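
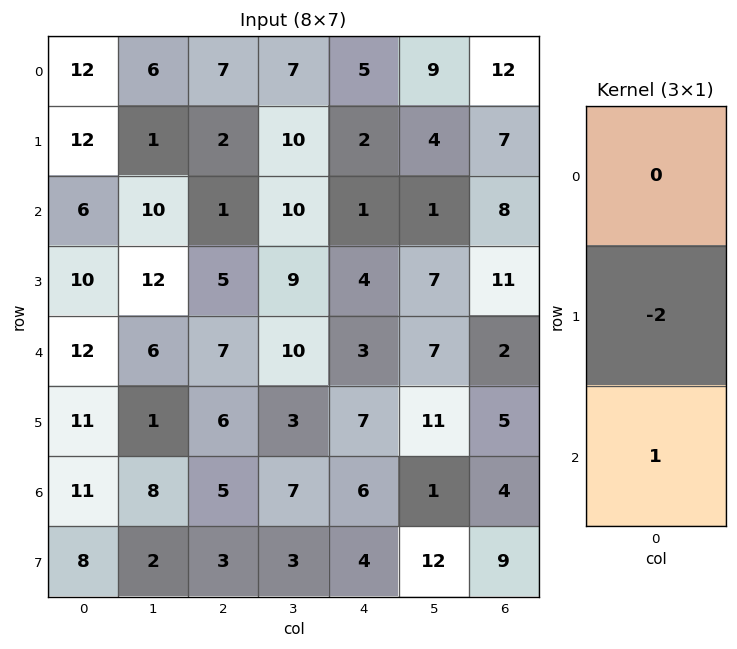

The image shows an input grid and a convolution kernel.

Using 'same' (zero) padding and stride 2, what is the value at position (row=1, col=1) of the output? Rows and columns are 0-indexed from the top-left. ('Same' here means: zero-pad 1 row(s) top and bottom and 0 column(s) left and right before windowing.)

3

The receptive field on the zero-padded input at this output position is [2 / 1 / 5]. Elementwise product with the kernel and sum: 1·-2 + 5·1.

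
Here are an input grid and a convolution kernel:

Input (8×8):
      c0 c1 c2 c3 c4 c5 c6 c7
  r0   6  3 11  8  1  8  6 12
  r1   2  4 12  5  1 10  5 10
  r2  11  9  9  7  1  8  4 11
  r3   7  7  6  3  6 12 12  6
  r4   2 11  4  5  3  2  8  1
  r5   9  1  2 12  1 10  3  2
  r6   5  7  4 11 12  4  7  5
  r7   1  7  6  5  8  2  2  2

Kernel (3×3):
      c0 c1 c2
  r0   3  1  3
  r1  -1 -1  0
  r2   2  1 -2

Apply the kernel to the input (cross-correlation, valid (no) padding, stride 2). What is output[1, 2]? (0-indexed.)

-3

The receptive field on the input at this output position is [1 8 4 / 6 12 12 / 3 2 8]. Elementwise product with the kernel and sum: 1·3 + 8·1 + 4·3 + 6·-1 + 12·-1 + 3·2 + 2·1 + 8·-2.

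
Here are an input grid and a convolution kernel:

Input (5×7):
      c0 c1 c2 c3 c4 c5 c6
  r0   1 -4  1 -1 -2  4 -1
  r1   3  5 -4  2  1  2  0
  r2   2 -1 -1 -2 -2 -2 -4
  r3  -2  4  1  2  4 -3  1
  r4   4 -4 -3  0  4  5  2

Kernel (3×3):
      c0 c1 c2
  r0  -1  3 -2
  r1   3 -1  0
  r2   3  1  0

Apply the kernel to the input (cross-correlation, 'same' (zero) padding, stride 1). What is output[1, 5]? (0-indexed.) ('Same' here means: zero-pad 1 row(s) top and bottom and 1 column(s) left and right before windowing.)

9

The receptive field on the zero-padded input at this output position is [-2 4 -1 / 1 2 0 / -2 -2 -4]. Elementwise product with the kernel and sum: -2·-1 + 4·3 + -1·-2 + 1·3 + 2·-1 + -2·3 + -2·1.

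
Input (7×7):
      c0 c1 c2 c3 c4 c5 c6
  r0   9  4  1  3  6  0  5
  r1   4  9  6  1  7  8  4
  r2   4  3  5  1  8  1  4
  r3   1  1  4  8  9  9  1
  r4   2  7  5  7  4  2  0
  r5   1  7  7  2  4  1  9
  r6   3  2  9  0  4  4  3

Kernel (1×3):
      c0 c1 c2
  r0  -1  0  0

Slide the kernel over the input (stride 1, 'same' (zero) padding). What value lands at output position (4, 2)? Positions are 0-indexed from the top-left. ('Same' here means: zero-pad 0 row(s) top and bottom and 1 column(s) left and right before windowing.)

The receptive field on the zero-padded input at this output position is [7 5 7]. Elementwise product with the kernel and sum: 7·-1.

-7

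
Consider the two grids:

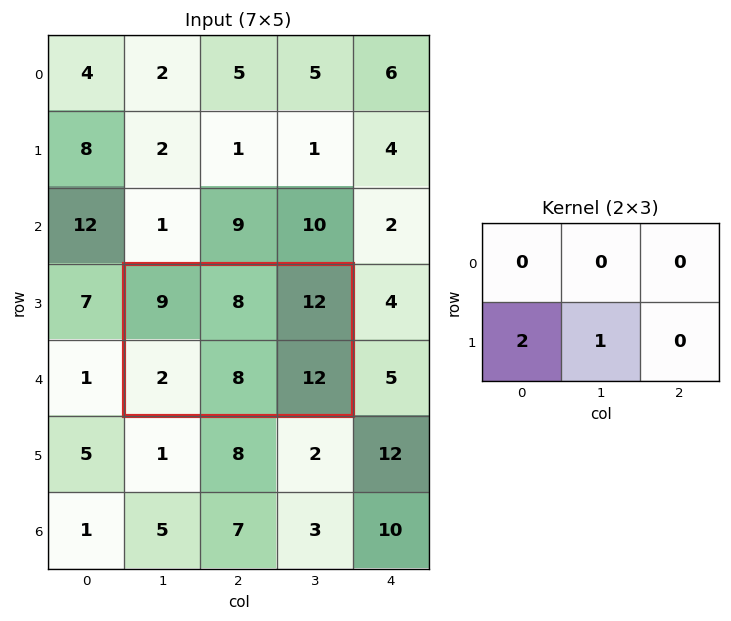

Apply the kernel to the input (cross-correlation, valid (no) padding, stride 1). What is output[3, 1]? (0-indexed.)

The receptive field on the input at this output position is [9 8 12 / 2 8 12]. Elementwise product with the kernel and sum: 2·2 + 8·1.

12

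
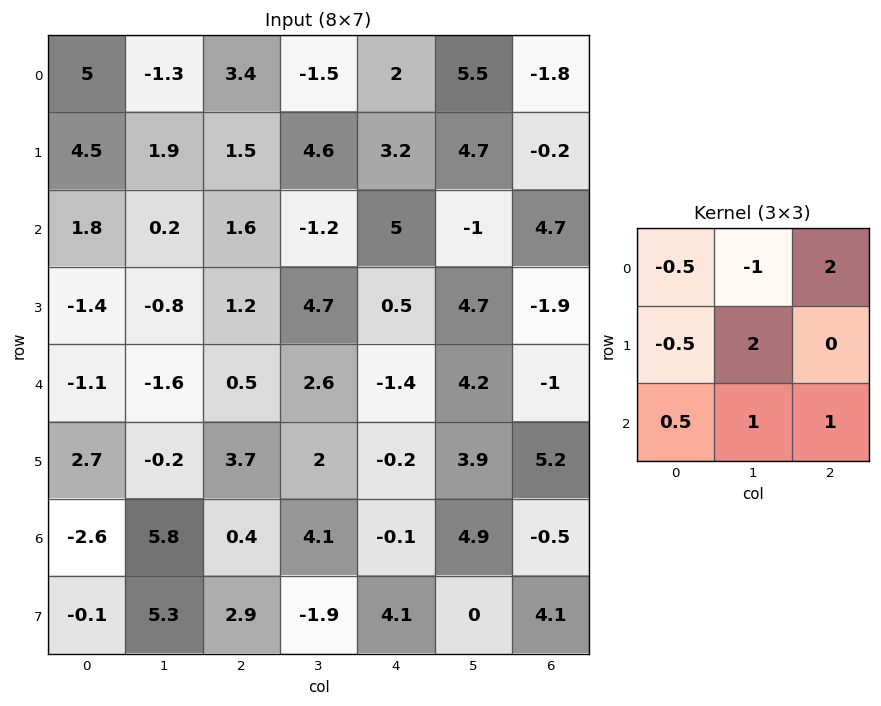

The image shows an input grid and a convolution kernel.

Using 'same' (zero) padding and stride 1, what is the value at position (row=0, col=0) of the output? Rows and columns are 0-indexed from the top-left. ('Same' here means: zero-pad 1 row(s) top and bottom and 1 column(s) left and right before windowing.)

The receptive field on the zero-padded input at this output position is [0 0 0 / 0 5 -1.3 / 0 4.5 1.9]. Elementwise product with the kernel and sum: 0·-0.5 + 0·-1 + 0·2 + 0·-0.5 + 5·2 + 0·0.5 + 4.5·1 + 1.9·1.

16.4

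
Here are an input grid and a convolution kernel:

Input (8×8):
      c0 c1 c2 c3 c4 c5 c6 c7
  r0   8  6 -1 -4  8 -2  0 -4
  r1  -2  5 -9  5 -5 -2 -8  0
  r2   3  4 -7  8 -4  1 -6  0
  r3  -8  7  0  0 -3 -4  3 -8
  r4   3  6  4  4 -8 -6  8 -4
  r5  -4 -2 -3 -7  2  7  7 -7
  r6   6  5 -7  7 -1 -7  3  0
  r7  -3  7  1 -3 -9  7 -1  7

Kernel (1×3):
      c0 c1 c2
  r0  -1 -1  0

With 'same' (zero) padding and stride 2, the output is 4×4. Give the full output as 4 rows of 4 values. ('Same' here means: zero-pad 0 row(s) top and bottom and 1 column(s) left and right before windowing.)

Output[0,0]: The receptive field on the zero-padded input at this output position is [0 8 6]. Elementwise product with the kernel and sum: 0·-1 + 8·-1.

-8 -5 -4 2
-3 3 -4 5
-3 -10 4 -2
-6 2 -6 4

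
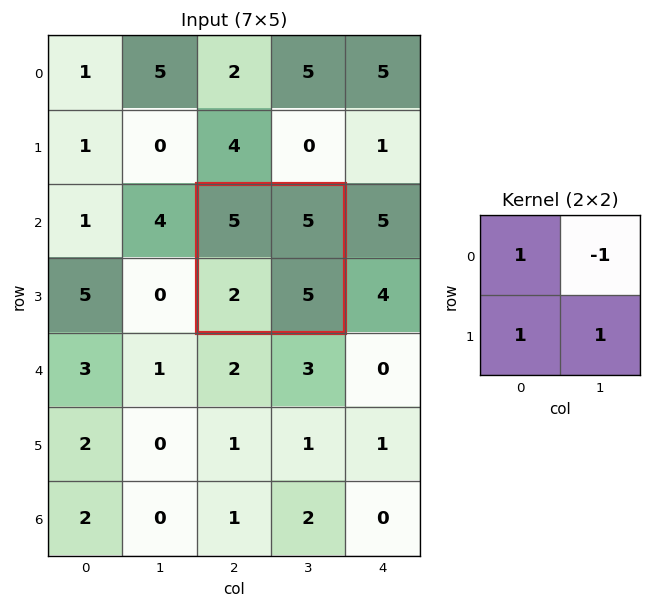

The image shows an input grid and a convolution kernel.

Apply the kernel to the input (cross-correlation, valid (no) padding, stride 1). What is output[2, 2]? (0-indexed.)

The receptive field on the input at this output position is [5 5 / 2 5]. Elementwise product with the kernel and sum: 5·1 + 5·-1 + 2·1 + 5·1.

7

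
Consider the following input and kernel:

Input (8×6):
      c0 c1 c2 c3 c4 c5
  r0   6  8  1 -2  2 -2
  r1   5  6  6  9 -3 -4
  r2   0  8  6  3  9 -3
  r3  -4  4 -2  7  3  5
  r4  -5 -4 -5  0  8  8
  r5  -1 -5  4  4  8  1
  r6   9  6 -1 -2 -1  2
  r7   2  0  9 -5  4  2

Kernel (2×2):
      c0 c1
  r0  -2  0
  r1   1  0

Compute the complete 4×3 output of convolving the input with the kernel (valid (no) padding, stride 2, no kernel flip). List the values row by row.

Output[0,0]: The receptive field on the input at this output position is [6 8 / 5 6]. Elementwise product with the kernel and sum: 6·-2 + 5·1.

-7 4 -7
-4 -14 -15
9 14 -8
-16 11 6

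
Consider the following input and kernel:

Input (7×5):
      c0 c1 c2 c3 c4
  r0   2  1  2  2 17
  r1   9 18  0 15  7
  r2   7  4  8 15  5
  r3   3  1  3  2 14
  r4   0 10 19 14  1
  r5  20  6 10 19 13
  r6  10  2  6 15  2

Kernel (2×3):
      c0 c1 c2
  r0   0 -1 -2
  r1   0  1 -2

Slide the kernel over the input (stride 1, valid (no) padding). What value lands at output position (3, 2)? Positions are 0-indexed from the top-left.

-18

The receptive field on the input at this output position is [3 2 14 / 19 14 1]. Elementwise product with the kernel and sum: 2·-1 + 14·-2 + 14·1 + 1·-2.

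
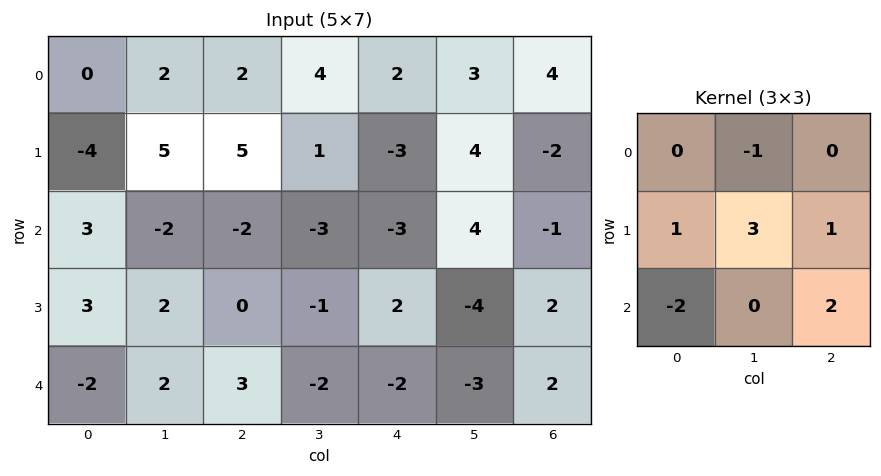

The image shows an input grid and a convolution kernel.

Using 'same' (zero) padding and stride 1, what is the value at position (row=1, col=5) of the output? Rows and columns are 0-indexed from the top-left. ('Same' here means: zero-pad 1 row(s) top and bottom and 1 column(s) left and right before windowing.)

The receptive field on the zero-padded input at this output position is [2 3 4 / -3 4 -2 / -3 4 -1]. Elementwise product with the kernel and sum: 3·-1 + -3·1 + 4·3 + -2·1 + -3·-2 + -1·2.

8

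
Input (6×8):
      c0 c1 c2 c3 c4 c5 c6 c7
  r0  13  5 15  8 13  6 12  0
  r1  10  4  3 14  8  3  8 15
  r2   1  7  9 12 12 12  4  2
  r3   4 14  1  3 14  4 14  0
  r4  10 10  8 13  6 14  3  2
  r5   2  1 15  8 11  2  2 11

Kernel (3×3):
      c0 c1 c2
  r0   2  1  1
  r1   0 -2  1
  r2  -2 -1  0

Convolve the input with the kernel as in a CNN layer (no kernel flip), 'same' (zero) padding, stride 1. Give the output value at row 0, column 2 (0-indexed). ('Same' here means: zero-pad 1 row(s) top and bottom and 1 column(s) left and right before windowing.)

-33

The receptive field on the zero-padded input at this output position is [0 0 0 / 5 15 8 / 4 3 14]. Elementwise product with the kernel and sum: 0·2 + 0·1 + 0·1 + 15·-2 + 8·1 + 4·-2 + 3·-1.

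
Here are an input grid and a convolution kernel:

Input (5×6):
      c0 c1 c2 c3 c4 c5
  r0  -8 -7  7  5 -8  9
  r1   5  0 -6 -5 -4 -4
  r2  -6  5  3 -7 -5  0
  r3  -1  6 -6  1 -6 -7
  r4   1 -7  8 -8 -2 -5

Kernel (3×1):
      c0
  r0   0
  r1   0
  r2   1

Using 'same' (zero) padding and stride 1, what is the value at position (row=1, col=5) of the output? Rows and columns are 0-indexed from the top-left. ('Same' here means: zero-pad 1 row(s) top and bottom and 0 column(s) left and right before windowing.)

The receptive field on the zero-padded input at this output position is [9 / -4 / 0]. Elementwise product with the kernel and sum: 0·1.

0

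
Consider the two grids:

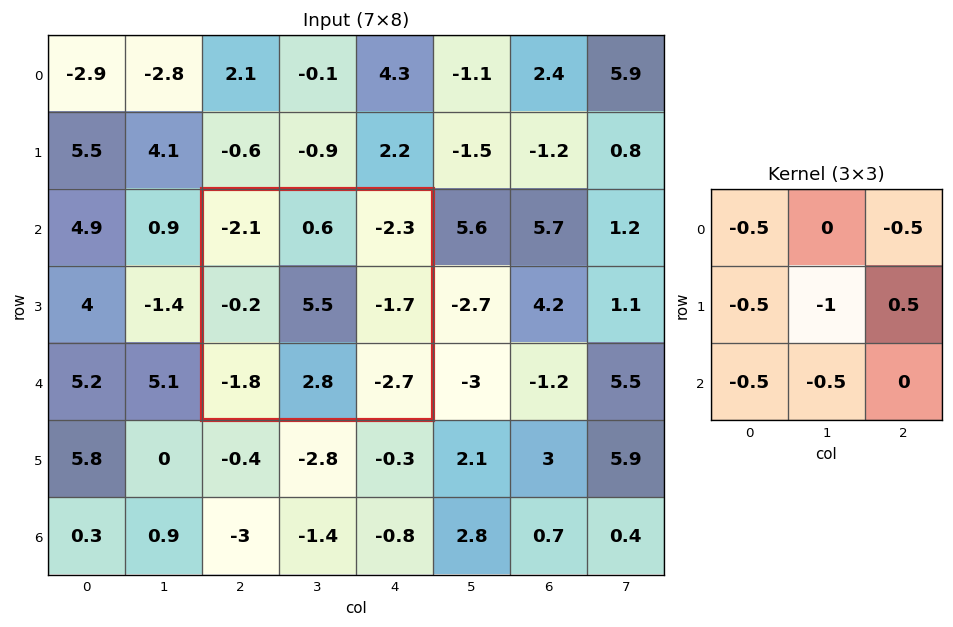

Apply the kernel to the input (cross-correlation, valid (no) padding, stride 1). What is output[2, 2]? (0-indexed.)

The receptive field on the input at this output position is [-2.1 0.6 -2.3 / -0.2 5.5 -1.7 / -1.8 2.8 -2.7]. Elementwise product with the kernel and sum: -2.1·-0.5 + -2.3·-0.5 + -0.2·-0.5 + 5.5·-1 + -1.7·0.5 + -1.8·-0.5 + 2.8·-0.5.

-4.55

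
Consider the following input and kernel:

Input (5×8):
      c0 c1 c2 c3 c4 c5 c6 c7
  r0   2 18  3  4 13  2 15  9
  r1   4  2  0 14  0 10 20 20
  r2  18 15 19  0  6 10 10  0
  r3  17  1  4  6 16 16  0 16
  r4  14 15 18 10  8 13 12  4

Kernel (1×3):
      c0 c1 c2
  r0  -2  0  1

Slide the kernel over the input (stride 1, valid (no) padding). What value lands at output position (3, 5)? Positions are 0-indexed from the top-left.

The receptive field on the input at this output position is [16 0 16]. Elementwise product with the kernel and sum: 16·-2 + 16·1.

-16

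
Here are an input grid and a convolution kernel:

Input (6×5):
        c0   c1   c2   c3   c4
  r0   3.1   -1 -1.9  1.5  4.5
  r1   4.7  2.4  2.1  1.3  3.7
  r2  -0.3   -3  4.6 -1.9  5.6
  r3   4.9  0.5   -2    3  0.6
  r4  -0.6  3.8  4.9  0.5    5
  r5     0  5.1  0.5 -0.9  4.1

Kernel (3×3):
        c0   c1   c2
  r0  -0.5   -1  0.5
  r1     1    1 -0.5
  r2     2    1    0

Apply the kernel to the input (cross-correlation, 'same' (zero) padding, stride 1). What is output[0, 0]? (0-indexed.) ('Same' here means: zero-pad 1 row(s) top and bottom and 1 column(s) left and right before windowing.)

8.3

The receptive field on the zero-padded input at this output position is [0 0 0 / 0 3.1 -1 / 0 4.7 2.4]. Elementwise product with the kernel and sum: 0·-0.5 + 0·-1 + 0·0.5 + 0·1 + 3.1·1 + -1·-0.5 + 0·2 + 4.7·1.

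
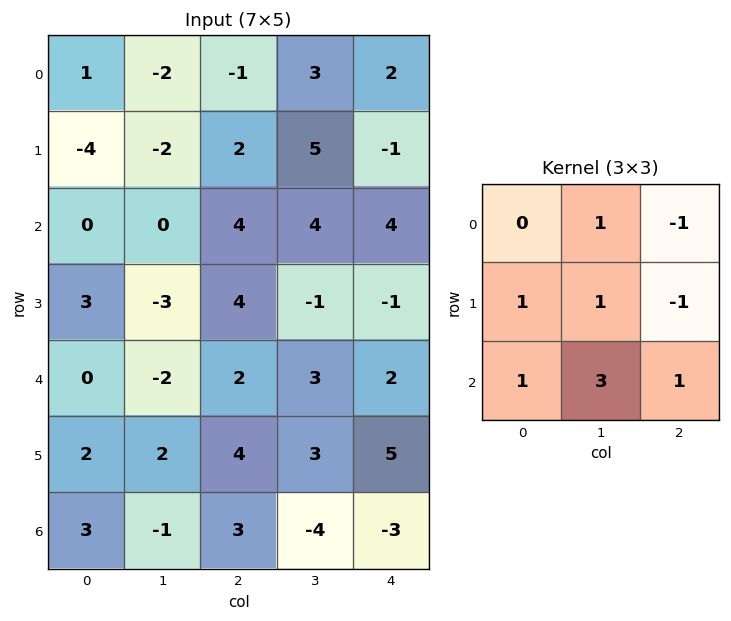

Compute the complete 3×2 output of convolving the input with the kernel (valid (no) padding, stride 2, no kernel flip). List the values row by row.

-5 29
-12 17
-1 -9

Output[0,0]: The receptive field on the input at this output position is [1 -2 -1 / -4 -2 2 / 0 0 4]. Elementwise product with the kernel and sum: -2·1 + -1·-1 + -4·1 + -2·1 + 2·-1 + 0·1 + 0·3 + 4·1.
Output[0,1]: The receptive field on the input at this output position is [-1 3 2 / 2 5 -1 / 4 4 4]. Elementwise product with the kernel and sum: 3·1 + 2·-1 + 2·1 + 5·1 + -1·-1 + 4·1 + 4·3 + 4·1.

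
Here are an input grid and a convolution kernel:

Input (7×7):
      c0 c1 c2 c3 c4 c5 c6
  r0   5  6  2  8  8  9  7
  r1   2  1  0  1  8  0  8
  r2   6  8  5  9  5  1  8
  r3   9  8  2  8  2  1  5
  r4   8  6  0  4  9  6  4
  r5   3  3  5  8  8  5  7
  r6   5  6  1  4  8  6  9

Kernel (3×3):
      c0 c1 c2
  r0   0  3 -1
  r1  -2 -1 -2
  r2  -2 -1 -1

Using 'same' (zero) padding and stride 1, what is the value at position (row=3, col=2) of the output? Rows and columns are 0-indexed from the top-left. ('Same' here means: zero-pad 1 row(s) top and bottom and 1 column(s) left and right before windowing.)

The receptive field on the zero-padded input at this output position is [8 5 9 / 8 2 8 / 6 0 4]. Elementwise product with the kernel and sum: 5·3 + 9·-1 + 8·-2 + 2·-1 + 8·-2 + 6·-2 + 0·-1 + 4·-1.

-44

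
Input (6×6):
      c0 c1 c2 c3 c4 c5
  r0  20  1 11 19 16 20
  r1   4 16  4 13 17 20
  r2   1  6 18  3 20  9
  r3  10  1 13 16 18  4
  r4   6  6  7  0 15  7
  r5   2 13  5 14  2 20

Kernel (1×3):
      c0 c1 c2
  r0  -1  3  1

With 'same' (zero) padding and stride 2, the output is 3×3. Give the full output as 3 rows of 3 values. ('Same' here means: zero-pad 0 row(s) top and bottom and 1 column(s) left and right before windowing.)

61 51 49
9 51 66
24 15 52

Output[0,0]: The receptive field on the zero-padded input at this output position is [0 20 1]. Elementwise product with the kernel and sum: 0·-1 + 20·3 + 1·1.
Output[0,1]: The receptive field on the zero-padded input at this output position is [1 11 19]. Elementwise product with the kernel and sum: 1·-1 + 11·3 + 19·1.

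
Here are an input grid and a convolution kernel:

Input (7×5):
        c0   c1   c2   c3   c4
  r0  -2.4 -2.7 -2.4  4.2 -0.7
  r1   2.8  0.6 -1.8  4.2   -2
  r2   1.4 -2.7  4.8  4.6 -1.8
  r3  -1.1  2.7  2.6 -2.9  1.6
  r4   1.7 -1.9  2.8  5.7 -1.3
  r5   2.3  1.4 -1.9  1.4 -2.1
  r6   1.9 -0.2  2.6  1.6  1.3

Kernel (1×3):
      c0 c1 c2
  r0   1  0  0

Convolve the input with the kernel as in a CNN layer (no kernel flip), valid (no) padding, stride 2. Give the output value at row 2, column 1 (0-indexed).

2.8

The receptive field on the input at this output position is [2.8 5.7 -1.3]. Elementwise product with the kernel and sum: 2.8·1.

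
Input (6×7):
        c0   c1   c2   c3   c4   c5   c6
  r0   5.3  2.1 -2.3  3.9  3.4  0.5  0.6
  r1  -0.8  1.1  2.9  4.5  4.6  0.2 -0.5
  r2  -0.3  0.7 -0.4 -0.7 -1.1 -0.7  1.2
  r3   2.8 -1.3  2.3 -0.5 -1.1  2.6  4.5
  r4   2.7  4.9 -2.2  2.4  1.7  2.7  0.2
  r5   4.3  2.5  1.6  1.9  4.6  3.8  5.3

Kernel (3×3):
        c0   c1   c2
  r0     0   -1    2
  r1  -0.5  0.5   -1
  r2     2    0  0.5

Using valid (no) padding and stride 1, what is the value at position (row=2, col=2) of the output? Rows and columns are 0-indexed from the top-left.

The receptive field on the input at this output position is [-0.4 -0.7 -1.1 / 2.3 -0.5 -1.1 / -2.2 2.4 1.7]. Elementwise product with the kernel and sum: -0.7·-1 + -1.1·2 + 2.3·-0.5 + -0.5·0.5 + -1.1·-1 + -2.2·2 + 1.7·0.5.

-5.35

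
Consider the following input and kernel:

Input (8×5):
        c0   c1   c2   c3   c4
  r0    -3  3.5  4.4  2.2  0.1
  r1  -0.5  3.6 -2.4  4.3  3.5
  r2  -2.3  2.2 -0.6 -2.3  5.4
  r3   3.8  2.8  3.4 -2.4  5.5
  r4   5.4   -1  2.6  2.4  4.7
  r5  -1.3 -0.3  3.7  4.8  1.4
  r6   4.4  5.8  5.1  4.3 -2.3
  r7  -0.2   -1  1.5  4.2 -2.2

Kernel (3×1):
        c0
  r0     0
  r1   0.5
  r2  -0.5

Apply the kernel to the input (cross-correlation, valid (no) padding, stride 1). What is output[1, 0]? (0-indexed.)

-3.05

The receptive field on the input at this output position is [-0.5 / -2.3 / 3.8]. Elementwise product with the kernel and sum: -2.3·0.5 + 3.8·-0.5.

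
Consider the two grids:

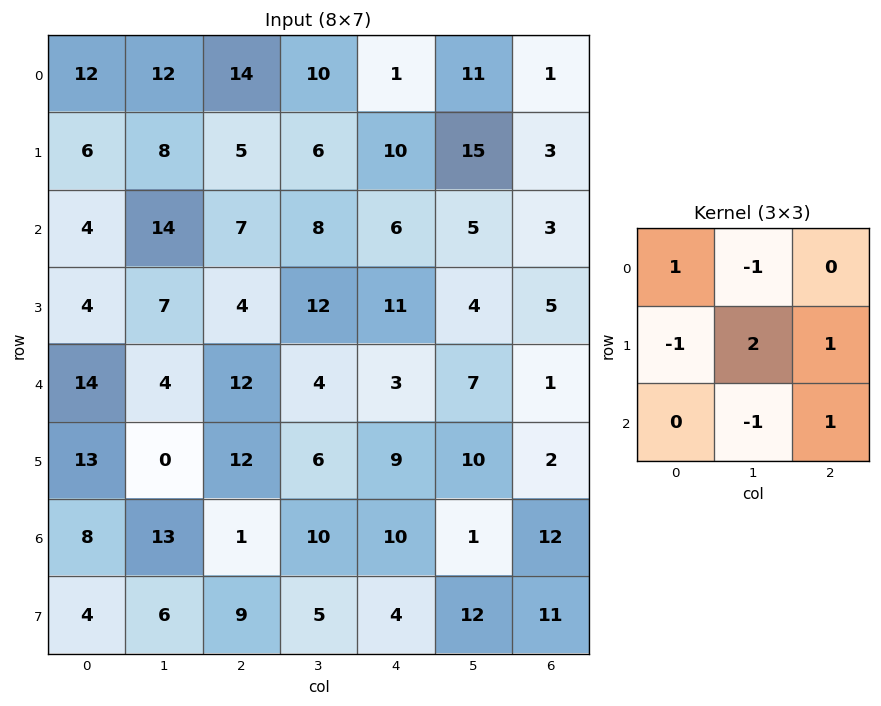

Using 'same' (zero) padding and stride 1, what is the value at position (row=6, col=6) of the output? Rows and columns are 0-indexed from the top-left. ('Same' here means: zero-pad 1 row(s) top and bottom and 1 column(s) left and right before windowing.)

20

The receptive field on the zero-padded input at this output position is [10 2 0 / 1 12 0 / 12 11 0]. Elementwise product with the kernel and sum: 10·1 + 2·-1 + 1·-1 + 12·2 + 0·1 + 11·-1 + 0·1.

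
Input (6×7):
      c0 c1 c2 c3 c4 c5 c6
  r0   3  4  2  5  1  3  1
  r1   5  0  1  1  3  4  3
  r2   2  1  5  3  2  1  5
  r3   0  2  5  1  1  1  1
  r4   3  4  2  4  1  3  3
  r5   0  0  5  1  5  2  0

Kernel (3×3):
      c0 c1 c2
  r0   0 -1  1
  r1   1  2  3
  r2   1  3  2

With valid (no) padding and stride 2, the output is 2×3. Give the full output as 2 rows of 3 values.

21 26 33
42 25 26

Output[0,0]: The receptive field on the input at this output position is [3 4 2 / 5 0 1 / 2 1 5]. Elementwise product with the kernel and sum: 4·-1 + 2·1 + 5·1 + 0·2 + 1·3 + 2·1 + 1·3 + 5·2.
Output[0,1]: The receptive field on the input at this output position is [2 5 1 / 1 1 3 / 5 3 2]. Elementwise product with the kernel and sum: 5·-1 + 1·1 + 1·1 + 1·2 + 3·3 + 5·1 + 3·3 + 2·2.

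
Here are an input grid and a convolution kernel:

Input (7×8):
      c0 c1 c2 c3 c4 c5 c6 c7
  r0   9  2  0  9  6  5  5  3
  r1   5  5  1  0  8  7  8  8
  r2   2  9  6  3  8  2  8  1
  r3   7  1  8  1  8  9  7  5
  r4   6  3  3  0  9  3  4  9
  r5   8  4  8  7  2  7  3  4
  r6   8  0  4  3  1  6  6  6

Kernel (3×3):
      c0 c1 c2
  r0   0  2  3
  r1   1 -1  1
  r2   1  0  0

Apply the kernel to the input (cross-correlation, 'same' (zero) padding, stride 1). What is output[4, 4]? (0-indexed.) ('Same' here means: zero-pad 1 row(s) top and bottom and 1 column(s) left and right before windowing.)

The receptive field on the zero-padded input at this output position is [1 8 9 / 0 9 3 / 7 2 7]. Elementwise product with the kernel and sum: 8·2 + 9·3 + 0·1 + 9·-1 + 3·1 + 7·1.

44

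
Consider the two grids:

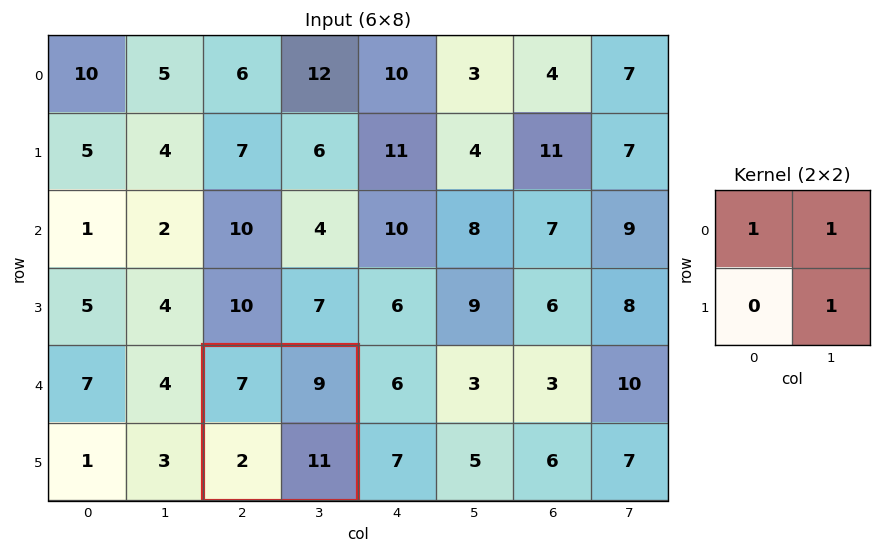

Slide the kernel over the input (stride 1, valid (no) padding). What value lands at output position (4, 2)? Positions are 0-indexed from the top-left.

The receptive field on the input at this output position is [7 9 / 2 11]. Elementwise product with the kernel and sum: 7·1 + 9·1 + 11·1.

27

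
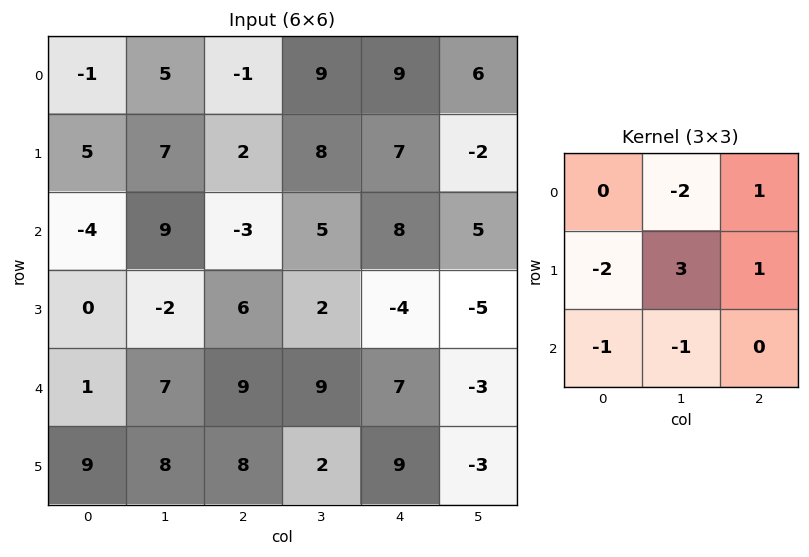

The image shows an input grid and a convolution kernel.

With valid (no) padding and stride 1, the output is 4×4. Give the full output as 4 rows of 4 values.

-3 5 16 -22
22 -22 12 5
-29 19 -30 -48
21 -4 -2 -8

Output[0,0]: The receptive field on the input at this output position is [-1 5 -1 / 5 7 2 / -4 9 -3]. Elementwise product with the kernel and sum: 5·-2 + -1·1 + 5·-2 + 7·3 + 2·1 + -4·-1 + 9·-1.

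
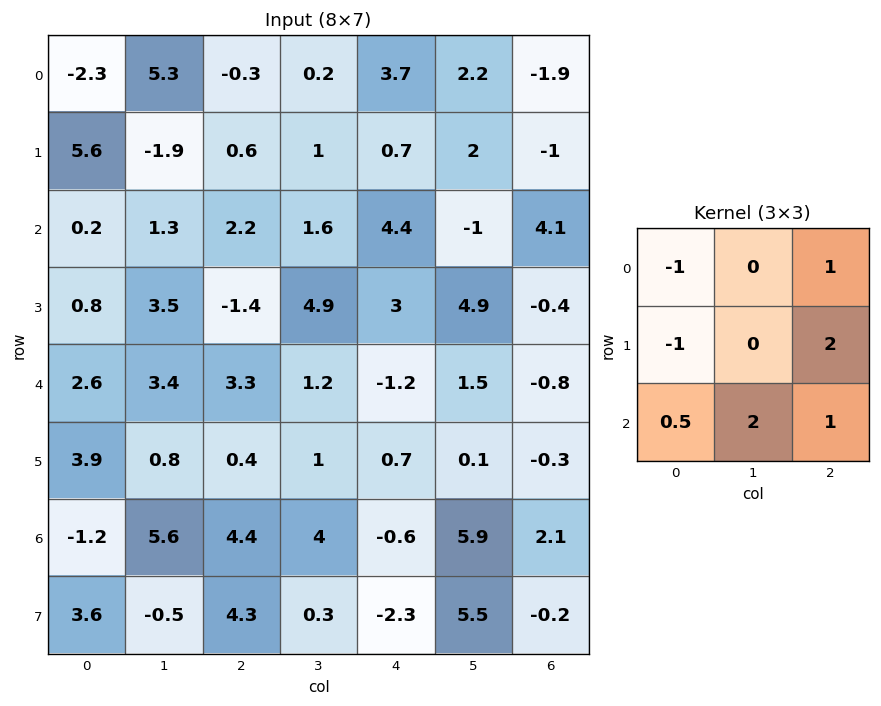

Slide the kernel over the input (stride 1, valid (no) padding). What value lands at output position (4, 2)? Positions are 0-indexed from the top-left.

6.1

The receptive field on the input at this output position is [3.3 1.2 -1.2 / 0.4 1 0.7 / 4.4 4 -0.6]. Elementwise product with the kernel and sum: 3.3·-1 + -1.2·1 + 0.4·-1 + 0.7·2 + 4.4·0.5 + 4·2 + -0.6·1.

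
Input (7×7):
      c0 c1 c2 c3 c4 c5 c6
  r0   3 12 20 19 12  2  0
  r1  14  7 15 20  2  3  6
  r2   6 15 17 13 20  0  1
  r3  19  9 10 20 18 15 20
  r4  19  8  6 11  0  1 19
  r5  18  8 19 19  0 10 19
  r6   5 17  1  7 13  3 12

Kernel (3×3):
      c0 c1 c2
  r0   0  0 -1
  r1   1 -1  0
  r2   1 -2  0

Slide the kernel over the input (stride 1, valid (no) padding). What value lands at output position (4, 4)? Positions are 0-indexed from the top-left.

The receptive field on the input at this output position is [0 1 19 / 0 10 19 / 13 3 12]. Elementwise product with the kernel and sum: 19·-1 + 0·1 + 10·-1 + 13·1 + 3·-2.

-22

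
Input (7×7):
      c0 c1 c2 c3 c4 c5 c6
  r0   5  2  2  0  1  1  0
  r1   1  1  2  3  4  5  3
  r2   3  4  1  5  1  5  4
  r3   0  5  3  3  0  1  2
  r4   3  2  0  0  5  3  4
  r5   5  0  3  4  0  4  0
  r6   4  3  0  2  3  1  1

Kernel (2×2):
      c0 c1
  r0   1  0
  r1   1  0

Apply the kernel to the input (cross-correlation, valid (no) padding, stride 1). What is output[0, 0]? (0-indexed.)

The receptive field on the input at this output position is [5 2 / 1 1]. Elementwise product with the kernel and sum: 5·1 + 1·1.

6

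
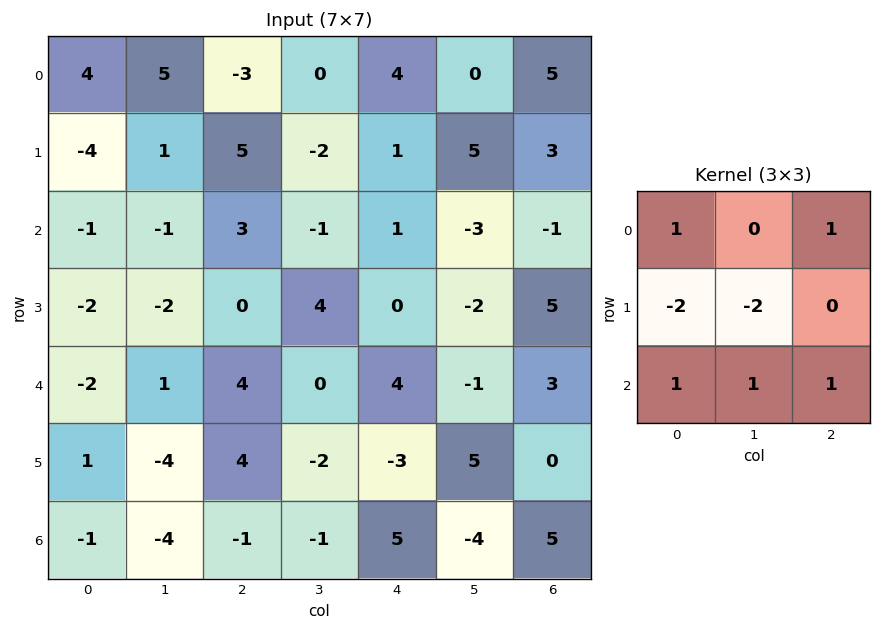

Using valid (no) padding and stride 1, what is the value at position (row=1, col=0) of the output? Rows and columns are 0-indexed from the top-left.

1

The receptive field on the input at this output position is [-4 1 5 / -1 -1 3 / -2 -2 0]. Elementwise product with the kernel and sum: -4·1 + 5·1 + -1·-2 + -1·-2 + -2·1 + -2·1 + 0·1.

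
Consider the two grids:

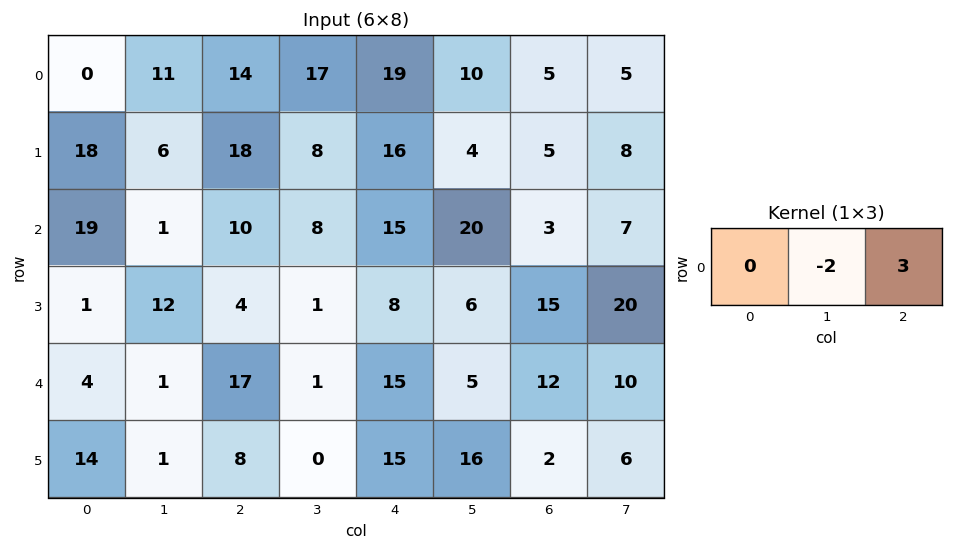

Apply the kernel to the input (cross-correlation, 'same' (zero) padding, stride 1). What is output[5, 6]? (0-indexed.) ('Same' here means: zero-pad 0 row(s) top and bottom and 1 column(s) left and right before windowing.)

14

The receptive field on the zero-padded input at this output position is [16 2 6]. Elementwise product with the kernel and sum: 2·-2 + 6·3.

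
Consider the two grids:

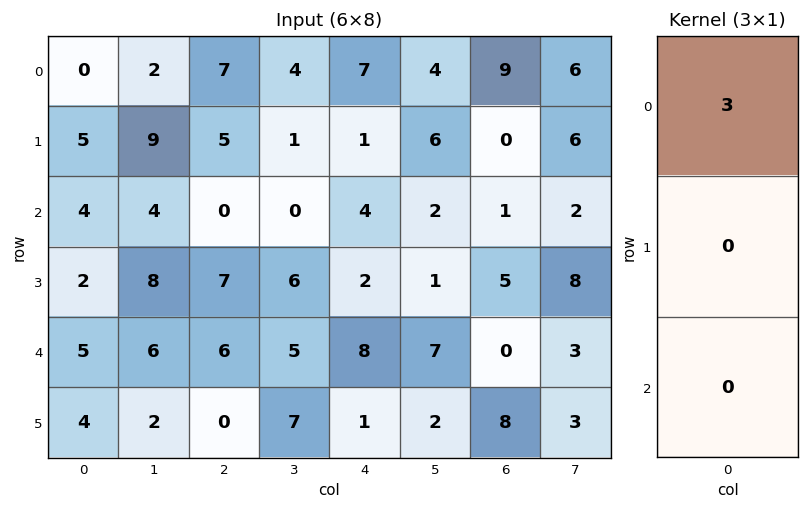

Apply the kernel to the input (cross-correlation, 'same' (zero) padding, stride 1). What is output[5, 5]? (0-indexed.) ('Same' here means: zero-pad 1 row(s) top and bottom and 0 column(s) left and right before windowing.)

21

The receptive field on the zero-padded input at this output position is [7 / 2 / 0]. Elementwise product with the kernel and sum: 7·3.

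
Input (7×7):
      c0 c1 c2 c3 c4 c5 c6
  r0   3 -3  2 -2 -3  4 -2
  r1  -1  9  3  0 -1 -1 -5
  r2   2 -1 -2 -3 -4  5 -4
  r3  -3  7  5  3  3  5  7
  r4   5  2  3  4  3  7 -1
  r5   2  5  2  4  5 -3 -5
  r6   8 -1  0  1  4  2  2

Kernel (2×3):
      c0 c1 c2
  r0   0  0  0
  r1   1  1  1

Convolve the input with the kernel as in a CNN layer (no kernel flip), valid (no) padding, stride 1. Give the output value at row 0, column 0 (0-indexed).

The receptive field on the input at this output position is [3 -3 2 / -1 9 3]. Elementwise product with the kernel and sum: -1·1 + 9·1 + 3·1.

11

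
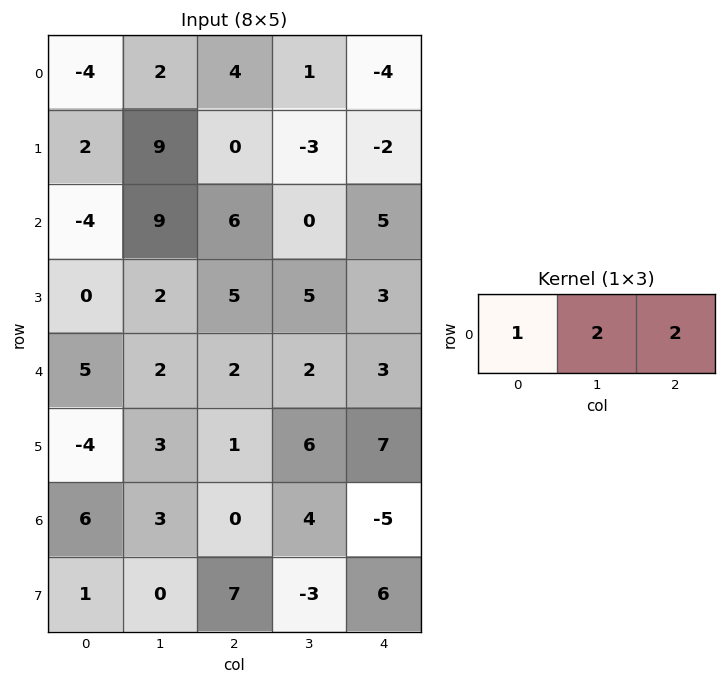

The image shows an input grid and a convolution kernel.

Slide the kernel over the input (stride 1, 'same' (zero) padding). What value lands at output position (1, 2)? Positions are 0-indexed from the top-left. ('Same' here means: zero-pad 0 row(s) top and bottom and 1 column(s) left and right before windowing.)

The receptive field on the zero-padded input at this output position is [9 0 -3]. Elementwise product with the kernel and sum: 9·1 + 0·2 + -3·2.

3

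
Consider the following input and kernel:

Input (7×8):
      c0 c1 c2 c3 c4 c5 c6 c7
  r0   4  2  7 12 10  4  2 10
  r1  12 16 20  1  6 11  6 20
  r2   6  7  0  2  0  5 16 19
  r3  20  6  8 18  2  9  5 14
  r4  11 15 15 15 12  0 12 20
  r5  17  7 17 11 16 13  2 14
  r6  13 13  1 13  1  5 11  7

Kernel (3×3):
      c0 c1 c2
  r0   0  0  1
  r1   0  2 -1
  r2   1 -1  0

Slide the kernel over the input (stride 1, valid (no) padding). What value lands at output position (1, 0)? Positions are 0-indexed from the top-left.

48

The receptive field on the input at this output position is [12 16 20 / 6 7 0 / 20 6 8]. Elementwise product with the kernel and sum: 20·1 + 7·2 + 0·-1 + 20·1 + 6·-1.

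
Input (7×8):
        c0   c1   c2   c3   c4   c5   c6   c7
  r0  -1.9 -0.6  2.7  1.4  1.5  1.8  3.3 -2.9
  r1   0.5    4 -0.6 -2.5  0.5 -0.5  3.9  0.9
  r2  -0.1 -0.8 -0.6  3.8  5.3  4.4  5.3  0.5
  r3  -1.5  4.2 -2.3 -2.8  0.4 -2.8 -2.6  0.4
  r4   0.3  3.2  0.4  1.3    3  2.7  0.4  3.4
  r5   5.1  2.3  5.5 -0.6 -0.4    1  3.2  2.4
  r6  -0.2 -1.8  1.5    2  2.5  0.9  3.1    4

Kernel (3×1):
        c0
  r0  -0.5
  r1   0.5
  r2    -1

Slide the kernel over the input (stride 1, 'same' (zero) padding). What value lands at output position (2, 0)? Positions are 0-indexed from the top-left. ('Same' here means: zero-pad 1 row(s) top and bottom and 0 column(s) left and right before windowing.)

The receptive field on the zero-padded input at this output position is [0.5 / -0.1 / -1.5]. Elementwise product with the kernel and sum: 0.5·-0.5 + -0.1·0.5 + -1.5·-1.

1.2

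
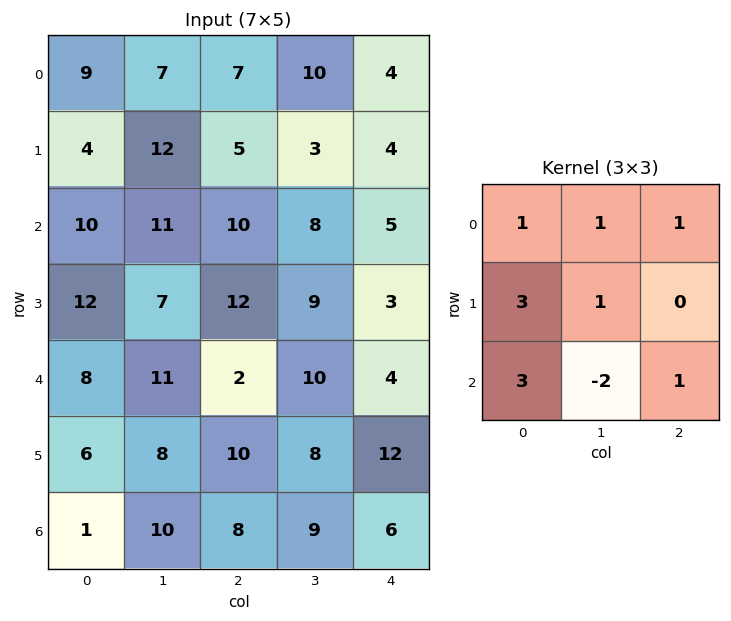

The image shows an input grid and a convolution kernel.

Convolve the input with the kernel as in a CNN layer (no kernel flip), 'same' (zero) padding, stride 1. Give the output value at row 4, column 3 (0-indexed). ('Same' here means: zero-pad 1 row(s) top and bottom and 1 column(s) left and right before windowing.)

The receptive field on the zero-padded input at this output position is [12 9 3 / 2 10 4 / 10 8 12]. Elementwise product with the kernel and sum: 12·1 + 9·1 + 3·1 + 2·3 + 10·1 + 10·3 + 8·-2 + 12·1.

66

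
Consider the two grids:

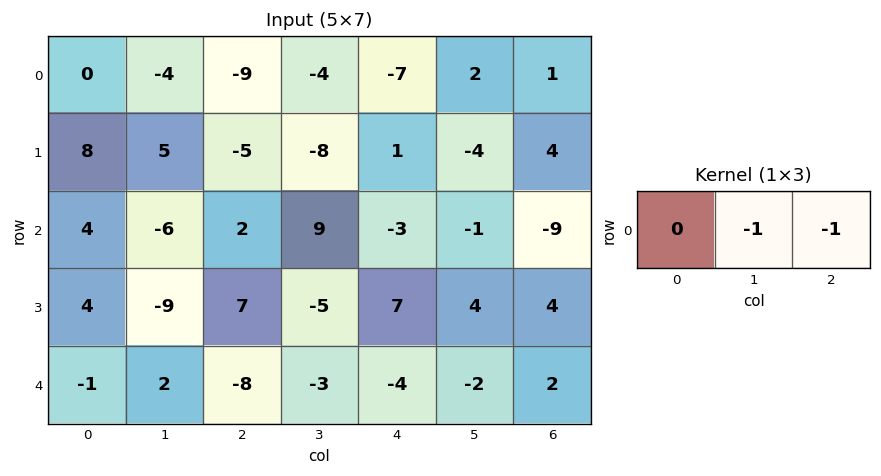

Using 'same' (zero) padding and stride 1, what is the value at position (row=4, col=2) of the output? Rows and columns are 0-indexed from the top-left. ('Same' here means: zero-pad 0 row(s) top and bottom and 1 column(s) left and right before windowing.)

The receptive field on the zero-padded input at this output position is [2 -8 -3]. Elementwise product with the kernel and sum: -8·-1 + -3·-1.

11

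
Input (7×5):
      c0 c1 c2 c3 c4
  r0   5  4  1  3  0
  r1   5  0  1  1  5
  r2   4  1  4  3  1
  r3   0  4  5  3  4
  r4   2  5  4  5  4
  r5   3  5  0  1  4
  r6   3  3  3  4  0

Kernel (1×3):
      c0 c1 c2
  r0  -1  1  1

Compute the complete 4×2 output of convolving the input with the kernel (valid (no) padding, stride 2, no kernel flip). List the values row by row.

0 2
1 0
7 5
3 1

Output[0,0]: The receptive field on the input at this output position is [5 4 1]. Elementwise product with the kernel and sum: 5·-1 + 4·1 + 1·1.
Output[0,1]: The receptive field on the input at this output position is [1 3 0]. Elementwise product with the kernel and sum: 1·-1 + 3·1 + 0·1.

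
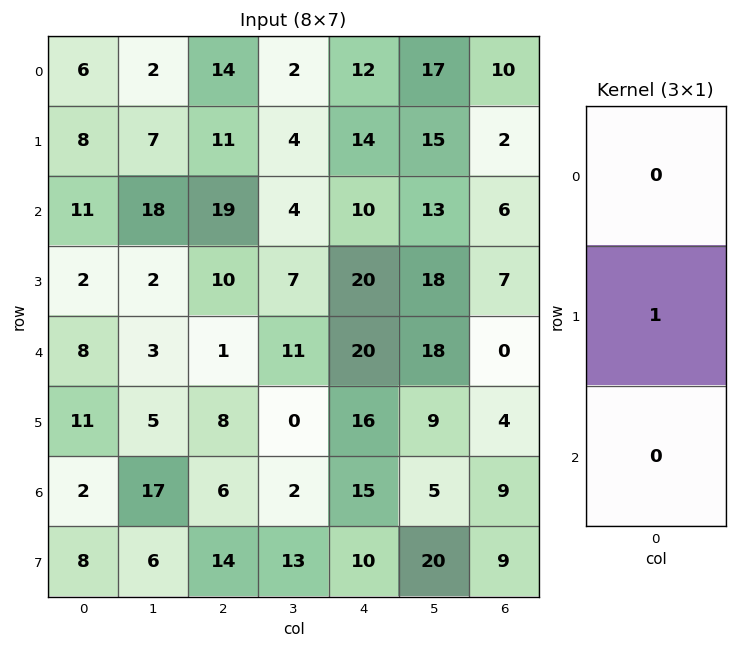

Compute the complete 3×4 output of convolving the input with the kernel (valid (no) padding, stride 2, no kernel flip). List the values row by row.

8 11 14 2
2 10 20 7
11 8 16 4

Output[0,0]: The receptive field on the input at this output position is [6 / 8 / 11]. Elementwise product with the kernel and sum: 8·1.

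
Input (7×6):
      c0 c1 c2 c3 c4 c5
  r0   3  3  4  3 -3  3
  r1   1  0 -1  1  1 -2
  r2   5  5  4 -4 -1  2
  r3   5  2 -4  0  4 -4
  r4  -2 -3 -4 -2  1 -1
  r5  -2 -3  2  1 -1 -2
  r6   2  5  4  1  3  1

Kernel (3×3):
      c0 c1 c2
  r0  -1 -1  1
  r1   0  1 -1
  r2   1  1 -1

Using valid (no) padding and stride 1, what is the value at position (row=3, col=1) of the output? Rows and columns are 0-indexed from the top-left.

-2

The receptive field on the input at this output position is [2 -4 0 / -3 -4 -2 / -3 2 1]. Elementwise product with the kernel and sum: 2·-1 + -4·-1 + 0·1 + -4·1 + -2·-1 + -3·1 + 2·1 + 1·-1.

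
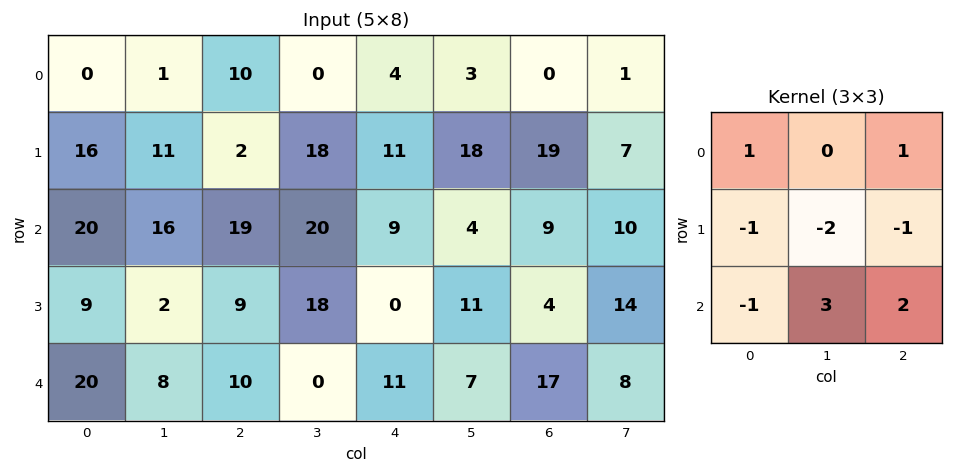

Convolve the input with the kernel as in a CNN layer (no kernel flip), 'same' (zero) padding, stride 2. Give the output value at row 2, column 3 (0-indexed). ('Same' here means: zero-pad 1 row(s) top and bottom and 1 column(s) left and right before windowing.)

-24

The receptive field on the zero-padded input at this output position is [11 4 14 / 7 17 8 / 0 0 0]. Elementwise product with the kernel and sum: 11·1 + 14·1 + 7·-1 + 17·-2 + 8·-1 + 0·-1 + 0·3 + 0·2.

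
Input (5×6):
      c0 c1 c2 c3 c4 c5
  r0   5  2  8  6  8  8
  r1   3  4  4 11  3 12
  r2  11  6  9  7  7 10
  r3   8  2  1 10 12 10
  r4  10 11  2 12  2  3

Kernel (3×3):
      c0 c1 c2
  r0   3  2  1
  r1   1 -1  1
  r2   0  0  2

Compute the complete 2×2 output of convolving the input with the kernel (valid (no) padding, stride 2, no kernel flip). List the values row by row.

Output[0,0]: The receptive field on the input at this output position is [5 2 8 / 3 4 4 / 11 6 9]. Elementwise product with the kernel and sum: 5·3 + 2·2 + 8·1 + 3·1 + 4·-1 + 4·1 + 9·2.

48 54
65 55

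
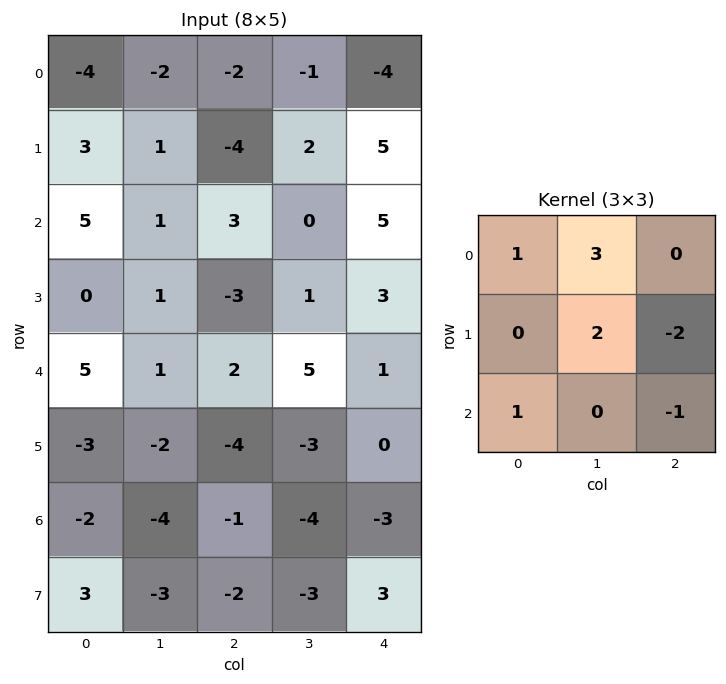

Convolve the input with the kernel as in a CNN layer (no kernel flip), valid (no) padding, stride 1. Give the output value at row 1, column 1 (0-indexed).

The receptive field on the input at this output position is [1 -4 2 / 1 3 0 / 1 -3 1]. Elementwise product with the kernel and sum: 1·1 + -4·3 + 3·2 + 0·-2 + 1·1 + 1·-1.

-5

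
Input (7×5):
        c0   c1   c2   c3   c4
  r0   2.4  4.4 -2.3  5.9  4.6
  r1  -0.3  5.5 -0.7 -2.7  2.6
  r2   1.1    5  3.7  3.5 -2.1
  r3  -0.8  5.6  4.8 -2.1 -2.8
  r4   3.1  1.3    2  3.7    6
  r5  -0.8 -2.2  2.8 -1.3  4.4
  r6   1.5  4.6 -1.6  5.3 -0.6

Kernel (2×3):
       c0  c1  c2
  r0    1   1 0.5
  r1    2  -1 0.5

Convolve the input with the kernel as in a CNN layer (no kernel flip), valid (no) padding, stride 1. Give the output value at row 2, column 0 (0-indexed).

3.15

The receptive field on the input at this output position is [1.1 5 3.7 / -0.8 5.6 4.8]. Elementwise product with the kernel and sum: 1.1·1 + 5·1 + 3.7·0.5 + -0.8·2 + 5.6·-1 + 4.8·0.5.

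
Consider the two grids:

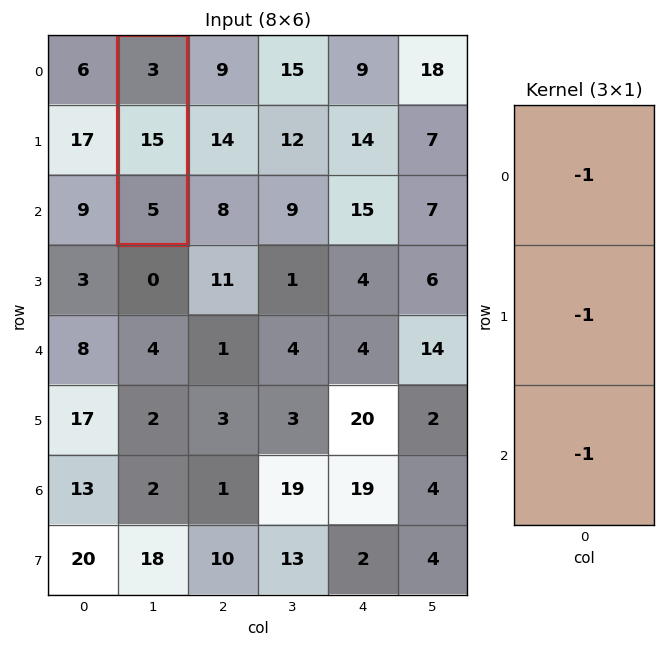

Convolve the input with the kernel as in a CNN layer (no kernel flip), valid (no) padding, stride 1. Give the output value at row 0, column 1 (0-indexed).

The receptive field on the input at this output position is [3 / 15 / 5]. Elementwise product with the kernel and sum: 3·-1 + 15·-1 + 5·-1.

-23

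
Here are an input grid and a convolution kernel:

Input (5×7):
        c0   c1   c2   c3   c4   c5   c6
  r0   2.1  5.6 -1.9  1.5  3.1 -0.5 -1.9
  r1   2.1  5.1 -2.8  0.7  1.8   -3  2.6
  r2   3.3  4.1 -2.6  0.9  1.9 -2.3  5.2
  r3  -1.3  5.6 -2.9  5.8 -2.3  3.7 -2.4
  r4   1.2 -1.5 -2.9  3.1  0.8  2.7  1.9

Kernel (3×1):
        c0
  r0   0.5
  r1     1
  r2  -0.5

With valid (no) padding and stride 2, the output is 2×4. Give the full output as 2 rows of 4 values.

1.5 -2.45 2.4 -0.95
-0.25 -2.75 -1.75 -0.75

Output[0,0]: The receptive field on the input at this output position is [2.1 / 2.1 / 3.3]. Elementwise product with the kernel and sum: 2.1·0.5 + 2.1·1 + 3.3·-0.5.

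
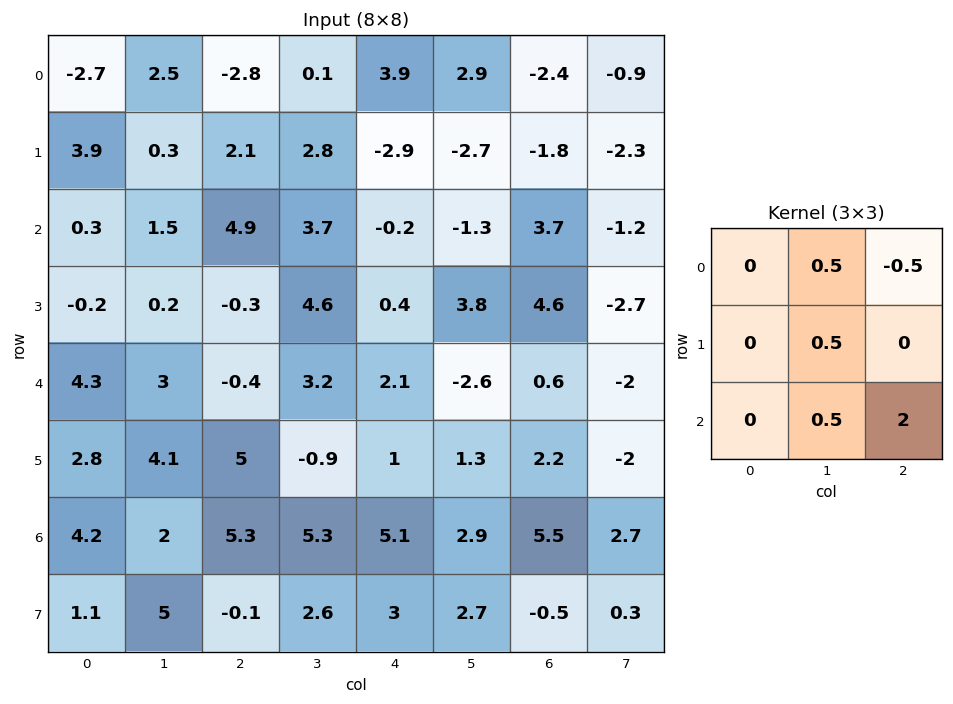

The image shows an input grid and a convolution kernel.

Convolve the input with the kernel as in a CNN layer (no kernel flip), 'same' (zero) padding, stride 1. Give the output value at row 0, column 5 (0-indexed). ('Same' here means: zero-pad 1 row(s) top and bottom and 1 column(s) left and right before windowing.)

The receptive field on the zero-padded input at this output position is [0 0 0 / 3.9 2.9 -2.4 / -2.9 -2.7 -1.8]. Elementwise product with the kernel and sum: 0·0.5 + 0·-0.5 + 2.9·0.5 + -2.7·0.5 + -1.8·2.

-3.5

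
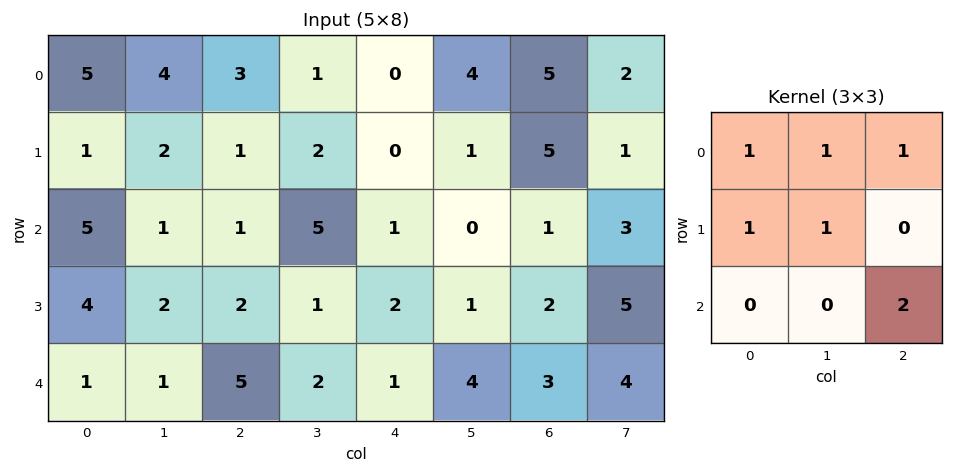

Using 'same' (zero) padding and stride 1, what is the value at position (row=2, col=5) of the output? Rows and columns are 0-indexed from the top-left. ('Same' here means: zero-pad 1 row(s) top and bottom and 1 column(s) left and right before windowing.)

11

The receptive field on the zero-padded input at this output position is [0 1 5 / 1 0 1 / 2 1 2]. Elementwise product with the kernel and sum: 0·1 + 1·1 + 5·1 + 1·1 + 0·1 + 2·2.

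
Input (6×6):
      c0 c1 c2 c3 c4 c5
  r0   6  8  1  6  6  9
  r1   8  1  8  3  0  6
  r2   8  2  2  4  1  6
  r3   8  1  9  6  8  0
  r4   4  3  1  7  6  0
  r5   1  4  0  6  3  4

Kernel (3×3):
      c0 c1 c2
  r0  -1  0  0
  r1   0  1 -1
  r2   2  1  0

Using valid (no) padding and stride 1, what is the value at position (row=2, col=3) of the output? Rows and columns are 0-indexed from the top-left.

24

The receptive field on the input at this output position is [4 1 6 / 6 8 0 / 7 6 0]. Elementwise product with the kernel and sum: 4·-1 + 8·1 + 0·-1 + 7·2 + 6·1.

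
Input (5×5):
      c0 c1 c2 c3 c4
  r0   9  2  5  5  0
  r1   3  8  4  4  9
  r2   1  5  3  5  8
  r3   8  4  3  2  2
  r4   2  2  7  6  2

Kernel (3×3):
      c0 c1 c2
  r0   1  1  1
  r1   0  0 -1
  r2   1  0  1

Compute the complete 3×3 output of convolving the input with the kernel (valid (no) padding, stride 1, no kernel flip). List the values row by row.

Output[0,0]: The receptive field on the input at this output position is [9 2 5 / 3 8 4 / 1 5 3]. Elementwise product with the kernel and sum: 9·1 + 2·1 + 5·1 + 4·-1 + 1·1 + 3·1.
Output[0,1]: The receptive field on the input at this output position is [2 5 5 / 8 4 4 / 5 3 5]. Elementwise product with the kernel and sum: 2·1 + 5·1 + 5·1 + 4·-1 + 5·1 + 5·1.

16 18 12
23 17 14
15 19 23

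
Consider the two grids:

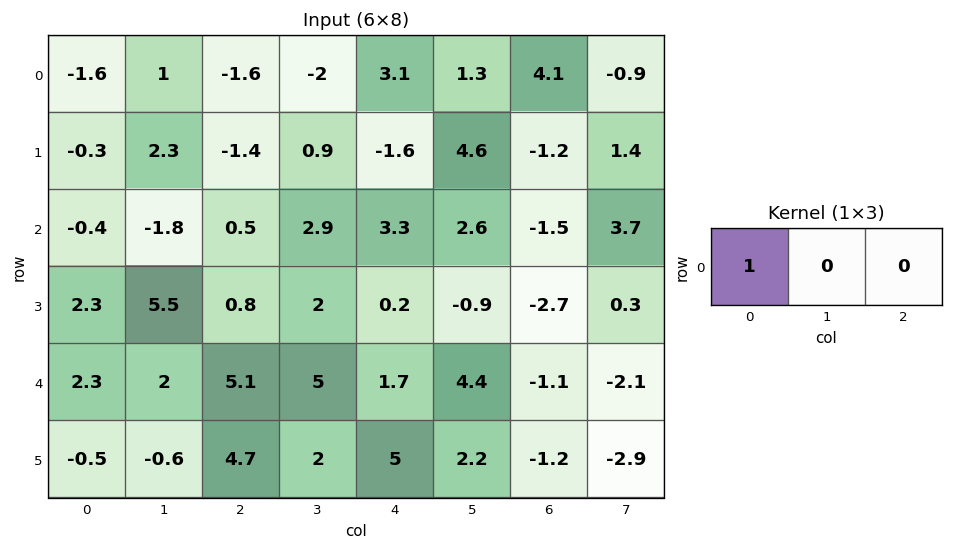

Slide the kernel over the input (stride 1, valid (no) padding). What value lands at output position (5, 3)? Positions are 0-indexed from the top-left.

2

The receptive field on the input at this output position is [2 5 2.2]. Elementwise product with the kernel and sum: 2·1.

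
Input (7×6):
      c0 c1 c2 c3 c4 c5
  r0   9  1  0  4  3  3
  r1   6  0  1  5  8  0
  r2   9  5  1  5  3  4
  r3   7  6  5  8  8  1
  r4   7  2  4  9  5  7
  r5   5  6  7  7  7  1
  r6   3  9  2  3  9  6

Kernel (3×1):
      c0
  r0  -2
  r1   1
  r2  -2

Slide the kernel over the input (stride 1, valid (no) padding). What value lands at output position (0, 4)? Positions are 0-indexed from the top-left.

-4

The receptive field on the input at this output position is [3 / 8 / 3]. Elementwise product with the kernel and sum: 3·-2 + 8·1 + 3·-2.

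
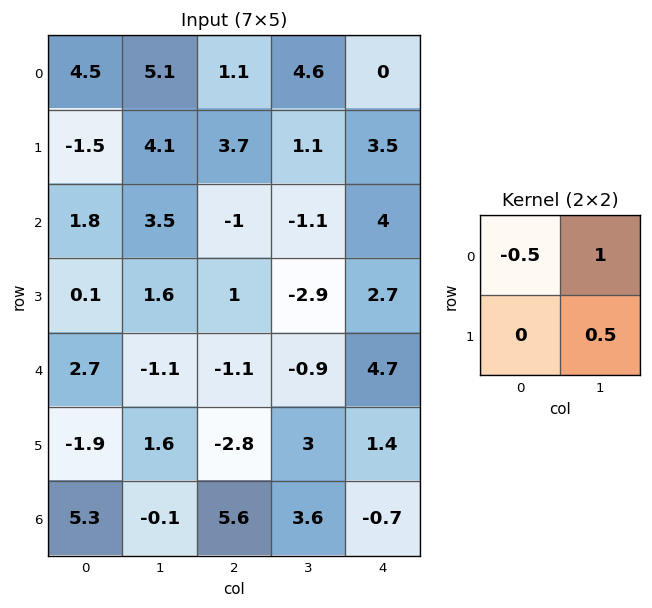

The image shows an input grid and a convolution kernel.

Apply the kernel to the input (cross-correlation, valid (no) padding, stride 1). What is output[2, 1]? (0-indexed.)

The receptive field on the input at this output position is [3.5 -1 / 1.6 1]. Elementwise product with the kernel and sum: 3.5·-0.5 + -1·1 + 1·0.5.

-2.25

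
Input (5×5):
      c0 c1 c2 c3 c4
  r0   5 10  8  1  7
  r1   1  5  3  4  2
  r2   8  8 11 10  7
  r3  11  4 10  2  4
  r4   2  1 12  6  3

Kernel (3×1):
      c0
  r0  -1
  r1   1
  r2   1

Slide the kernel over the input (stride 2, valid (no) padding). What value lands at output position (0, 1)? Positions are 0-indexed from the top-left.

The receptive field on the input at this output position is [8 / 3 / 11]. Elementwise product with the kernel and sum: 8·-1 + 3·1 + 11·1.

6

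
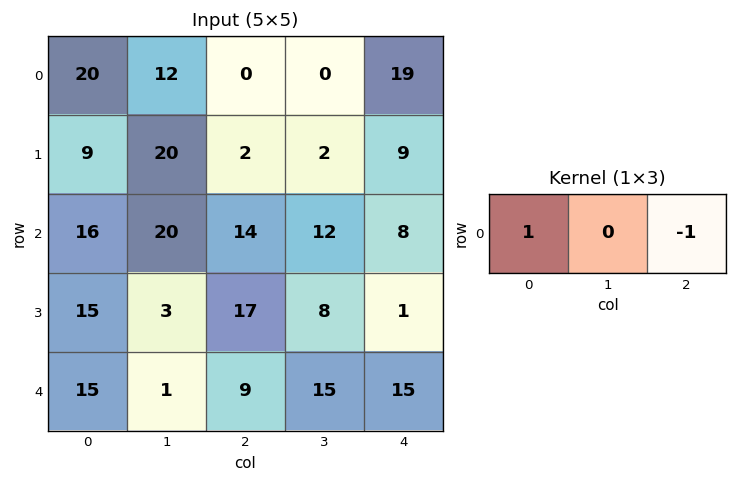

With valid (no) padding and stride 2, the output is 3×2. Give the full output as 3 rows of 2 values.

Output[0,0]: The receptive field on the input at this output position is [20 12 0]. Elementwise product with the kernel and sum: 20·1 + 0·-1.
Output[0,1]: The receptive field on the input at this output position is [0 0 19]. Elementwise product with the kernel and sum: 0·1 + 19·-1.

20 -19
2 6
6 -6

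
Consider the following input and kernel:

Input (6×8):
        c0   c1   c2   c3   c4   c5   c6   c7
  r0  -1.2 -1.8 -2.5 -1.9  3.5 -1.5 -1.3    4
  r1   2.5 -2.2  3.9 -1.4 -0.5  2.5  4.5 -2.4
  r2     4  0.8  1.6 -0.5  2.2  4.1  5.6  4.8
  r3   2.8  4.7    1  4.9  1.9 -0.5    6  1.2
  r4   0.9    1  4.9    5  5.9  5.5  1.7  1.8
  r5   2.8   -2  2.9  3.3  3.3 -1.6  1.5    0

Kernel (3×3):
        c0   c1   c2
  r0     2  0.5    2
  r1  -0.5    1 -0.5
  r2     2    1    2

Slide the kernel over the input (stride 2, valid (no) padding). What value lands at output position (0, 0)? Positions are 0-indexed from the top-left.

-1.7

The receptive field on the input at this output position is [-1.2 -1.8 -2.5 / 2.5 -2.2 3.9 / 4 0.8 1.6]. Elementwise product with the kernel and sum: -1.2·2 + -1.8·0.5 + -2.5·2 + 2.5·-0.5 + -2.2·1 + 3.9·-0.5 + 4·2 + 0.8·1 + 1.6·2.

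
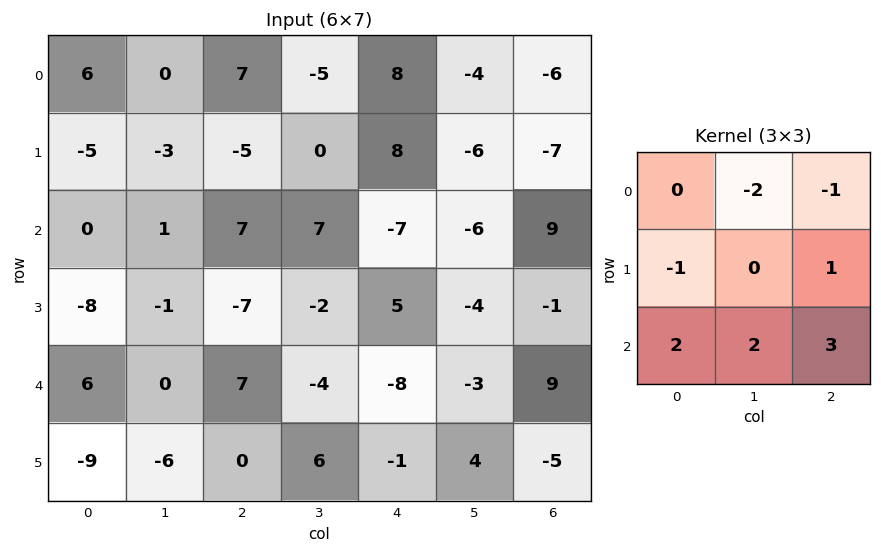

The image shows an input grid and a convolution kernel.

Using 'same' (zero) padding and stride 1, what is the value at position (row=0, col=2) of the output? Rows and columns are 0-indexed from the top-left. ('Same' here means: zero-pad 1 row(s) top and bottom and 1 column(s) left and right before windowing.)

The receptive field on the zero-padded input at this output position is [0 0 0 / 0 7 -5 / -3 -5 0]. Elementwise product with the kernel and sum: 0·-2 + 0·-1 + 0·-1 + -5·1 + -3·2 + -5·2 + 0·3.

-21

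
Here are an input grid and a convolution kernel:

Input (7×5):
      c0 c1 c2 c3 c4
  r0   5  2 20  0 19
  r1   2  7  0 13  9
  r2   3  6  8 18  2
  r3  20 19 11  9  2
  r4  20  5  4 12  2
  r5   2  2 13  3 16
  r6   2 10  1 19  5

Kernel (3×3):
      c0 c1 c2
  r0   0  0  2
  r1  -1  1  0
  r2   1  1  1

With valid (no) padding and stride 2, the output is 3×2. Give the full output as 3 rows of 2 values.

Output[0,0]: The receptive field on the input at this output position is [5 2 20 / 2 7 0 / 3 6 8]. Elementwise product with the kernel and sum: 20·2 + 2·-1 + 7·1 + 3·1 + 6·1 + 8·1.
Output[0,1]: The receptive field on the input at this output position is [20 0 19 / 0 13 9 / 8 18 2]. Elementwise product with the kernel and sum: 19·2 + 0·-1 + 13·1 + 8·1 + 18·1 + 2·1.

62 79
44 20
21 19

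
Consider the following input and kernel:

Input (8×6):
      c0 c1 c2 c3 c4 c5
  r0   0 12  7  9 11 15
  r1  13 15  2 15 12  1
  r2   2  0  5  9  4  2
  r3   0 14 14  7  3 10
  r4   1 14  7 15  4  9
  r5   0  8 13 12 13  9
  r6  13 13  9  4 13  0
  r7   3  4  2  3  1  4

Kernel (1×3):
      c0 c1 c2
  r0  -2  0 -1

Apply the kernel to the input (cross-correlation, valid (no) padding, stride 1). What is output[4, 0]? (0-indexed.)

The receptive field on the input at this output position is [1 14 7]. Elementwise product with the kernel and sum: 1·-2 + 7·-1.

-9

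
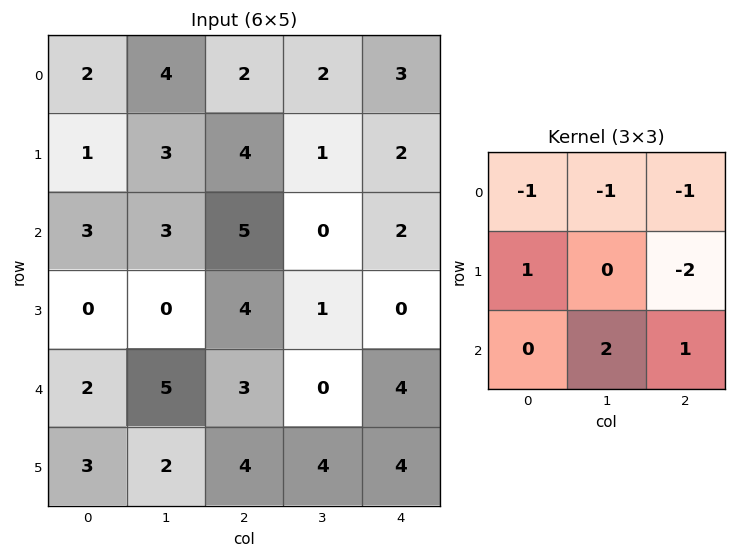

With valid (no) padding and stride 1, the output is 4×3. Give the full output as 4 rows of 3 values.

Output[0,0]: The receptive field on the input at this output position is [2 4 2 / 1 3 4 / 3 3 5]. Elementwise product with the kernel and sum: 2·-1 + 4·-1 + 2·-1 + 1·1 + 4·-2 + 3·2 + 5·1.
Output[0,1]: The receptive field on the input at this output position is [4 2 2 / 3 4 1 / 3 5 0]. Elementwise product with the kernel and sum: 4·-1 + 2·-1 + 2·-1 + 3·1 + 1·-2 + 5·2 + 0·1.

-4 3 -5
-11 4 -4
-6 -4 1
0 12 2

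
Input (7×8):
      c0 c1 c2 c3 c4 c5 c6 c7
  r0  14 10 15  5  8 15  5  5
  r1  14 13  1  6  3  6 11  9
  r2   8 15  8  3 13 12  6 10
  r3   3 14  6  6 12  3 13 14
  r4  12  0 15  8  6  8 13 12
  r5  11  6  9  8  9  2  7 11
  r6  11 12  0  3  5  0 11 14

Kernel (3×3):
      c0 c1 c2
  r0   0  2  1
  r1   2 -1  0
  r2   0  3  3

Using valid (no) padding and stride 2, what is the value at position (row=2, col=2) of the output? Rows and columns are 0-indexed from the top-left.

78

The receptive field on the input at this output position is [6 8 13 / 9 2 7 / 5 0 11]. Elementwise product with the kernel and sum: 8·2 + 13·1 + 9·2 + 2·-1 + 0·3 + 11·3.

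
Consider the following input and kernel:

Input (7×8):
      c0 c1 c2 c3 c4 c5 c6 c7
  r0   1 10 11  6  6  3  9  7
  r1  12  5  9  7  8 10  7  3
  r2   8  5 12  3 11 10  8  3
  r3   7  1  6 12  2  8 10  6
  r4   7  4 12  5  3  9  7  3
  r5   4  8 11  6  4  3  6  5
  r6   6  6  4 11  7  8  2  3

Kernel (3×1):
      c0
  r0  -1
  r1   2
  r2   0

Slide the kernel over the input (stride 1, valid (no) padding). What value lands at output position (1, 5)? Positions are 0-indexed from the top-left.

10

The receptive field on the input at this output position is [10 / 10 / 8]. Elementwise product with the kernel and sum: 10·-1 + 10·2.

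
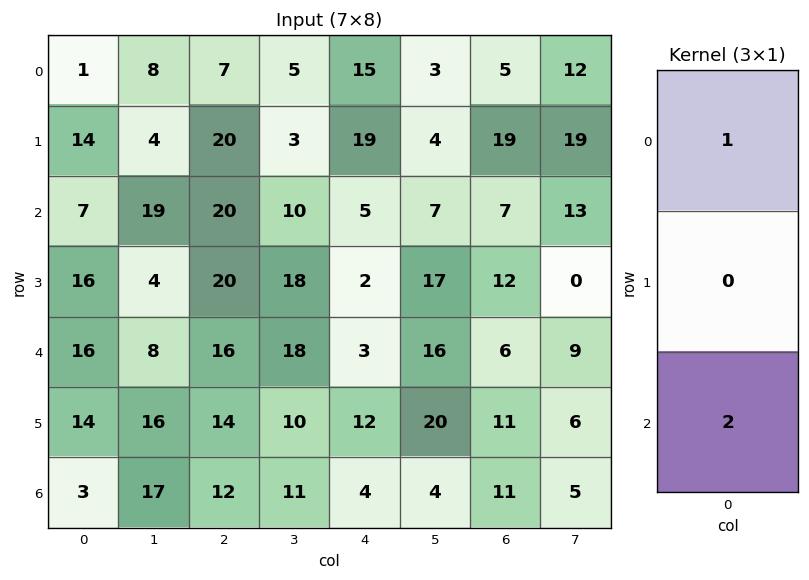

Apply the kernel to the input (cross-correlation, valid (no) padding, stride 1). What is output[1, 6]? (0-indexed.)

The receptive field on the input at this output position is [19 / 7 / 12]. Elementwise product with the kernel and sum: 19·1 + 12·2.

43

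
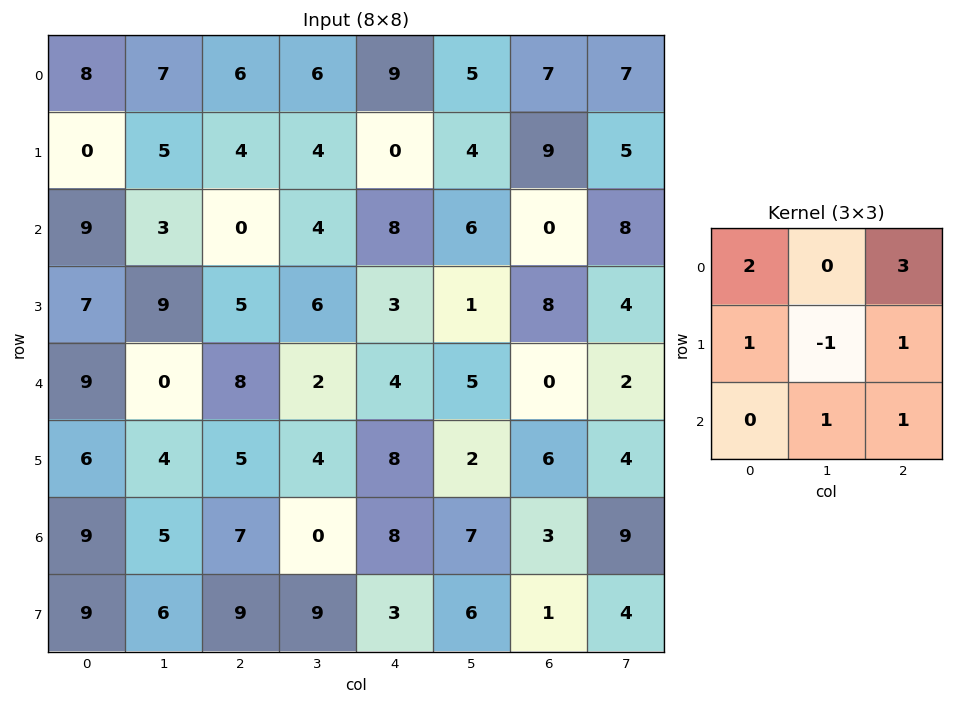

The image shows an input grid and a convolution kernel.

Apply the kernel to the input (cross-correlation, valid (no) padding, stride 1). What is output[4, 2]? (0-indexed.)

The receptive field on the input at this output position is [8 2 4 / 5 4 8 / 7 0 8]. Elementwise product with the kernel and sum: 8·2 + 4·3 + 5·1 + 4·-1 + 8·1 + 0·1 + 8·1.

45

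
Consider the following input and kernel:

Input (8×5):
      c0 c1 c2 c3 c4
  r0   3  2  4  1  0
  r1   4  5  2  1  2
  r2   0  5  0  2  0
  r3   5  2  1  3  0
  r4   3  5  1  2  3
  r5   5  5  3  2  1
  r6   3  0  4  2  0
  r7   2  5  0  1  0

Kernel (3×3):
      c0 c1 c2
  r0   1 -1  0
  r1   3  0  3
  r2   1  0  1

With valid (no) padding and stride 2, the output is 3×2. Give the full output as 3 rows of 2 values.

Output[0,0]: The receptive field on the input at this output position is [3 2 4 / 4 5 2 / 0 5 0]. Elementwise product with the kernel and sum: 3·1 + 2·-1 + 4·3 + 2·3 + 0·1 + 0·1.

19 15
17 5
29 15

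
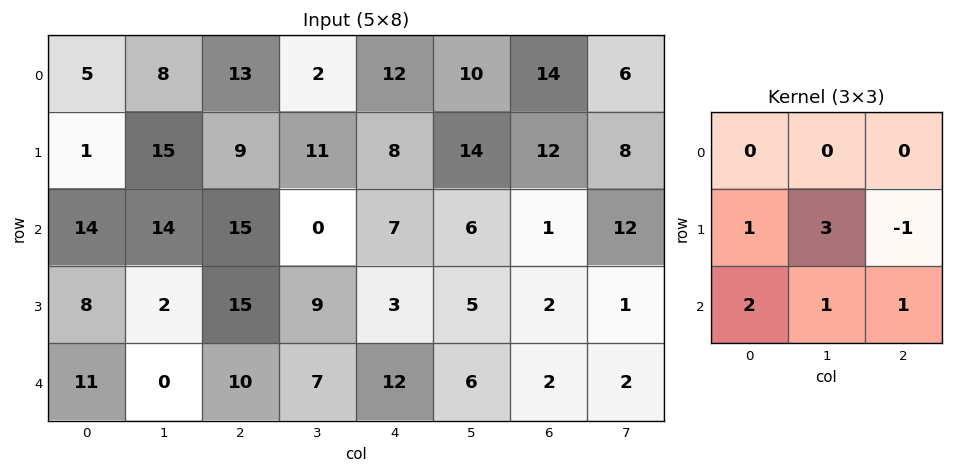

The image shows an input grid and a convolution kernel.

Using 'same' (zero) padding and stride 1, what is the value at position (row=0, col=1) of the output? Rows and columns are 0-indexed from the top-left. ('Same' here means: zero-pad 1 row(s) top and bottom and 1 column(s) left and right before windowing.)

The receptive field on the zero-padded input at this output position is [0 0 0 / 5 8 13 / 1 15 9]. Elementwise product with the kernel and sum: 5·1 + 8·3 + 13·-1 + 1·2 + 15·1 + 9·1.

42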